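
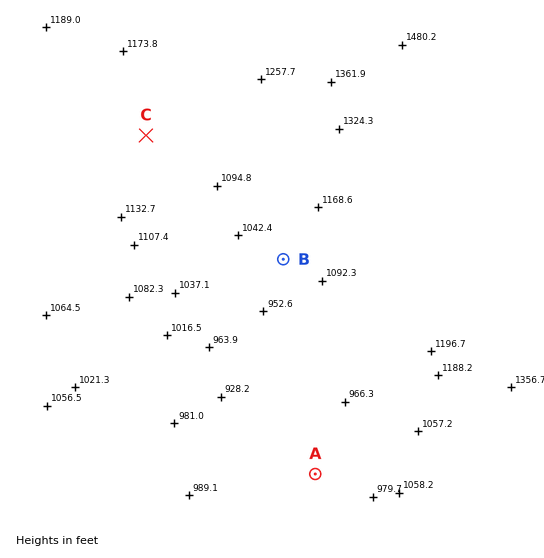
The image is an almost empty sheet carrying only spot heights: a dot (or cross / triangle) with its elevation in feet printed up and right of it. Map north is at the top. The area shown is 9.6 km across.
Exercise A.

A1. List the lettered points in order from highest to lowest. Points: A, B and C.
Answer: C B A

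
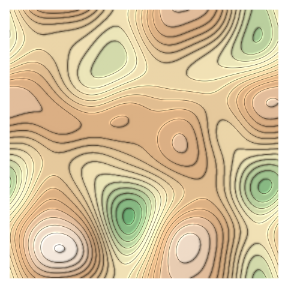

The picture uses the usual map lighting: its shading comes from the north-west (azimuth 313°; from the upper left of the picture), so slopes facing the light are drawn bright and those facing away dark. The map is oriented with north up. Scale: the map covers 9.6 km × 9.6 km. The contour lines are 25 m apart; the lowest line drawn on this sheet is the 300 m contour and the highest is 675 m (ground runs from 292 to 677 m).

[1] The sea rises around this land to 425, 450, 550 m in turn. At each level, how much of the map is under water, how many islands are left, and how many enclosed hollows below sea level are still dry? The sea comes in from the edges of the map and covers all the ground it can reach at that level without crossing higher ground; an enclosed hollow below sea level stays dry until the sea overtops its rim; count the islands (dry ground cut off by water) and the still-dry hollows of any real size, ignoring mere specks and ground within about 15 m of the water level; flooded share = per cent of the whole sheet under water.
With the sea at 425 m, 10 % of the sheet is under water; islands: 0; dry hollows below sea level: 2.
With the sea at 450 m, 29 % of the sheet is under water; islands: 0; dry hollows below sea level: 0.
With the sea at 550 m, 79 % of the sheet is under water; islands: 1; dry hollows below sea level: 0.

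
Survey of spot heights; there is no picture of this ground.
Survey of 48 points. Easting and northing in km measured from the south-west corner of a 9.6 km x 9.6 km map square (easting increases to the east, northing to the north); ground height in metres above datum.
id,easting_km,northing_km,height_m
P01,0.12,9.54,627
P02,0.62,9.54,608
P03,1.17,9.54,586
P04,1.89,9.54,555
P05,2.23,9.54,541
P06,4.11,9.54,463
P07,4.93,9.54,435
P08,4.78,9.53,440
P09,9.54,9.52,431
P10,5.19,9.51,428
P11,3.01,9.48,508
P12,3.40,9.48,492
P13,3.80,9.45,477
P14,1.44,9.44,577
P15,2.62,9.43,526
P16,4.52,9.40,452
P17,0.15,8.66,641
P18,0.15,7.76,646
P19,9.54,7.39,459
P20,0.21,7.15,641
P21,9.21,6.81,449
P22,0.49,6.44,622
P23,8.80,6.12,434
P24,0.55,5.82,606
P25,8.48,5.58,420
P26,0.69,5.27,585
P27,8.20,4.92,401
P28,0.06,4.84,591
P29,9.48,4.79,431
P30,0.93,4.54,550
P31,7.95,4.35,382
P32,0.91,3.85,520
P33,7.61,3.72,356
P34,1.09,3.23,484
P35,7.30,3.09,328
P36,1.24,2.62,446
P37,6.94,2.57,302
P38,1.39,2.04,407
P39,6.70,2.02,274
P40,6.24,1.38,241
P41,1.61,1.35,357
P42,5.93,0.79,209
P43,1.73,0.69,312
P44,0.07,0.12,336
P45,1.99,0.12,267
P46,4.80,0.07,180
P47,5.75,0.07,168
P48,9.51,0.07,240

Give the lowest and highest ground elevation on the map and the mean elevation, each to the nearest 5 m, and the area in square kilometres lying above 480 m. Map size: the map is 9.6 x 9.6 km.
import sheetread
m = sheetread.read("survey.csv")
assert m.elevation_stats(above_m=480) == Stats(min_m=160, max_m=650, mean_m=415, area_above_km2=23.2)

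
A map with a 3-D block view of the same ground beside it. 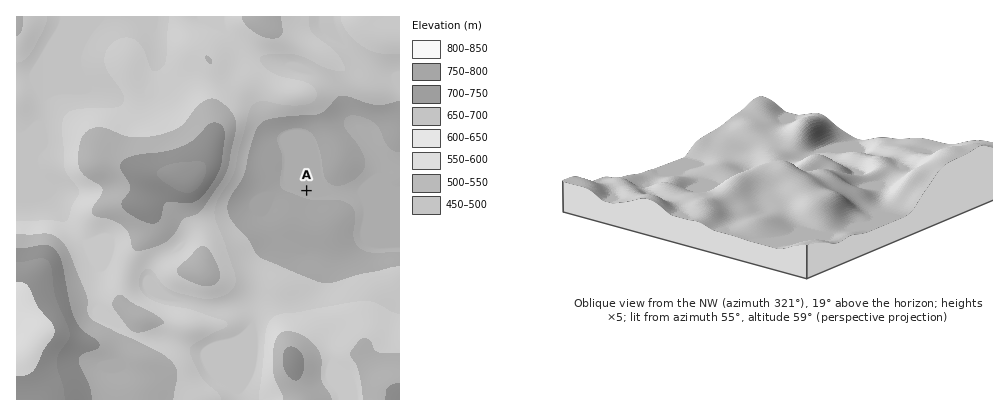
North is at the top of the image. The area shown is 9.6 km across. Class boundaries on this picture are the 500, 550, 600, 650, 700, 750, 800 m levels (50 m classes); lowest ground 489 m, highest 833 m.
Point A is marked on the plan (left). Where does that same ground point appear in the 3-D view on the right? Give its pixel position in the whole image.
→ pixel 712 183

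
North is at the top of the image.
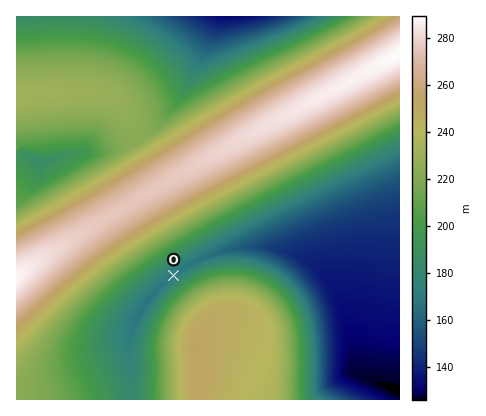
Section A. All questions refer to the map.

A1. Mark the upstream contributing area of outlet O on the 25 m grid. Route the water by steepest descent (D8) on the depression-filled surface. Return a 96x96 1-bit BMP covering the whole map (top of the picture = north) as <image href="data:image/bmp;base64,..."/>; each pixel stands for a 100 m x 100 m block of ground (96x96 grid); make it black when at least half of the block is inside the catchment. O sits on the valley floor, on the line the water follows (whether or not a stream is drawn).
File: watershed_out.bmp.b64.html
<image width="96" height="96" href="data:image/bmp;base64,Qk2+BAAAAAAAAD4AAAAoAAAAYAAAAGAAAAABAAEAAAAAAIAEAAATCwAAEwsAAAIAAAAAAAAA////AAAAAAD///////wAAAAAAAD///////wAAAAAAAD///////wAAAAAAAD///////wAAAAAAAD///////wAAAAAAAD///////wAAAAAAAD///////wAAAAAAAD///////wAAAAAAAD///////wAAAAAAAD///////wAAAAAAAD///////wAAAAAAAD///////wAAAAAAAD///////gAAAAAAAD///////gAAAAAAAD///////gAAAAAAAD///////gAAAAAAAD///////wAAAAAAAD///////wAAAAAAAD///////4AAAAAAAD///////4AAAAAAAD///////8AAAAAAAD///////8AAAAAAAD///////8AAAAAAAD///////4AAAAAAAD///////wAAAAAAAD///////gAAAAAAAD///////AAAAAAAAD//////+AAAAAAAAD//////8AAAAAAAAD//////4AAAAAAAAD//////wAAAAAAAAD//////gAAAAAAAAA//////AAAAAAAAAAP////+AAAAAAAAAAH////8AAAAAAAAAAB////4AAAAAAAAAAA////wAAAAAAAAAAAP///gAAAAAAAAAAAH///AAAAAAAAAAAAB//+AAAAAAAAAAAAA//8AAAAAAAAAAAAAP/4AAAAAAAAAAAAAD/wAAAAAAAAAAAAAB/gAAAAAAAAAAAAAAfAAAAAAAAAAAAAAAOAAAAAAAAAAAAAAAAAAAAAAAAAAAAAAAAAAAAAAAAAAAAAAAAAAAAAAAAAAAAAAAAAAAAAAAAAAAAAAAAAAAAAAAAAAAAAAAAAAAAAAAAAAAAAAAAAAAAAAAAAAAAAAAAAAAAAAAAAAAAAAAAAAAAAAAAAAAAAAAAAAAAAAAAAAAAAAAAAAAAAAAAAAAAAAAAAAAAAAAAAAAAAAAAAAAAAAAAAAAAAAAAAAAAAAAAAAAAAAAAAAAAAAAAAAAAAAAAAAAAAAAAAAAAAAAAAAAAAAAAAAAAAAAAAAAAAAAAAAAAAAAAAAAAAAAAAAAAAAAAAAAAAAAAAAAAAAAAAAAAAAAAAAAAAAAAAAAAAAAAAAAAAAAAAAAAAAAAAAAAAAAAAAAAAAAAAAAAAAAAAAAAAAAAAAAAAAAAAAAAAAAAAAAAAAAAAAAAAAAAAAAAAAAAAAAAAAAAAAAAAAAAAAAAAAAAAAAAAAAAAAAAAAAAAAAAAAAAAAAAAAAAAAAAAAAAAAAAAAAAAAAAAAAAAAAAAAAAAAAAAAAAAAAAAAAAAAAAAAAAAAAAAAAAAAAAAAAAAAAAAAAAAAAAAAAAAAAAAAAAAAAAAAAAAAAAAAAAAAAAAAAAAAAAAAAAAAAAAAAAAAAAAAAAAAAAAAAAAAAAAAAAAAAAAAAAAAAAAAAAAAAAAAAAAAAAAAAAAAAAAAAAAAAAAAAAAAAAAAAAAAAAAAAAAAAAAAAAAAAAAAAAAAAAAAAAAAAAAAAAAAAAAAAAAAAAAAAAAAAAAAAAAAAAAAAAAAAAAAAAAAAAAAAAAAAA="/>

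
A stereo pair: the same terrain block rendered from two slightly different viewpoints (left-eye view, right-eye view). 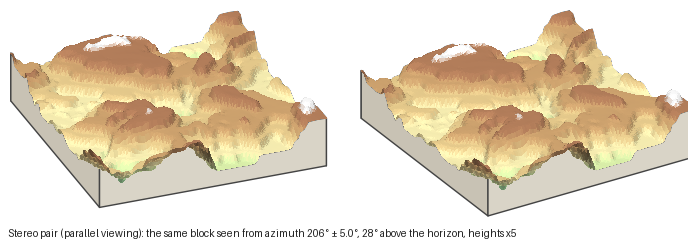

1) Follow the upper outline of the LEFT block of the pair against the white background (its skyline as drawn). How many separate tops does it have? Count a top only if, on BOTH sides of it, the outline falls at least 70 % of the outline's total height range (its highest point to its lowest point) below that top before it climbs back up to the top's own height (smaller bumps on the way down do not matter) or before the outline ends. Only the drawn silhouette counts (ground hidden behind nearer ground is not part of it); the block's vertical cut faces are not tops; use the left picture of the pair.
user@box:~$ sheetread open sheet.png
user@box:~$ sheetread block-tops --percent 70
0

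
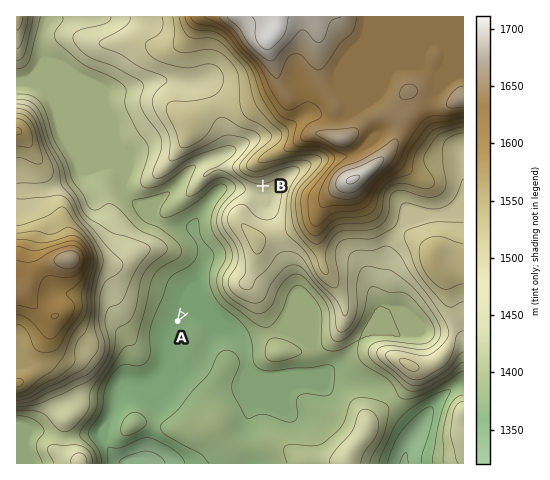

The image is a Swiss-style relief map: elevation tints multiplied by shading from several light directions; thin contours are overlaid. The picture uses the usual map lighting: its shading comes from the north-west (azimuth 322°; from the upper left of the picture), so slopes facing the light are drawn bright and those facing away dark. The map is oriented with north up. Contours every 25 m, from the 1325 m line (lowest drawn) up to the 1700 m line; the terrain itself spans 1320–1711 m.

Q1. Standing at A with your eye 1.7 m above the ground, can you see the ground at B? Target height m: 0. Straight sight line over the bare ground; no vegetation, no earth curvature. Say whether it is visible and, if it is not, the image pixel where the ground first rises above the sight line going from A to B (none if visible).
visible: false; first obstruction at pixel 227 242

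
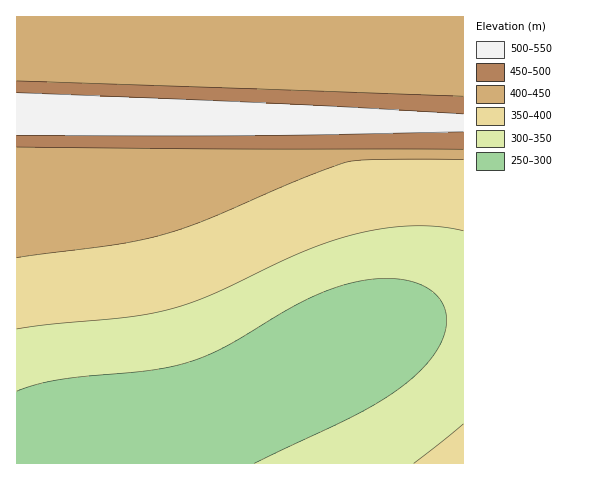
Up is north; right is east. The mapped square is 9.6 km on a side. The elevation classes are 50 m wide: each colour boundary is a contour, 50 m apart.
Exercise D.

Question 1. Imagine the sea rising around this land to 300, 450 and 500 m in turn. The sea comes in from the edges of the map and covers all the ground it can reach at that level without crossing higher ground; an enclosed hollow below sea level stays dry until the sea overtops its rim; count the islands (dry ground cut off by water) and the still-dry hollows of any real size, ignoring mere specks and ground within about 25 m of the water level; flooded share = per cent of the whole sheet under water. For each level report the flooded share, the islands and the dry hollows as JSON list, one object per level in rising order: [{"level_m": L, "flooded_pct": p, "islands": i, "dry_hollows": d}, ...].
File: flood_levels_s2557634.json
[{"level_m": 300, "flooded_pct": 23, "islands": 0, "dry_hollows": 0}, {"level_m": 450, "flooded_pct": 87, "islands": 0, "dry_hollows": 0}, {"level_m": 500, "flooded_pct": 93, "islands": 0, "dry_hollows": 0}]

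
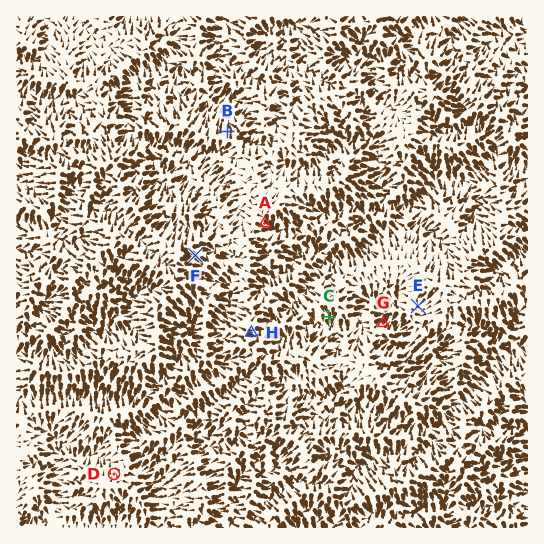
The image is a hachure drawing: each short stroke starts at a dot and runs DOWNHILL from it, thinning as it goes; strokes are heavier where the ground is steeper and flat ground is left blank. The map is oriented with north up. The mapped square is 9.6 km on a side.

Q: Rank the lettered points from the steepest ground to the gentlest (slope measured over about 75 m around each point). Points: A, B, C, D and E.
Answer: B A C D E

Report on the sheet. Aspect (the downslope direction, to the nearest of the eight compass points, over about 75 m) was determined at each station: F SE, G NE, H E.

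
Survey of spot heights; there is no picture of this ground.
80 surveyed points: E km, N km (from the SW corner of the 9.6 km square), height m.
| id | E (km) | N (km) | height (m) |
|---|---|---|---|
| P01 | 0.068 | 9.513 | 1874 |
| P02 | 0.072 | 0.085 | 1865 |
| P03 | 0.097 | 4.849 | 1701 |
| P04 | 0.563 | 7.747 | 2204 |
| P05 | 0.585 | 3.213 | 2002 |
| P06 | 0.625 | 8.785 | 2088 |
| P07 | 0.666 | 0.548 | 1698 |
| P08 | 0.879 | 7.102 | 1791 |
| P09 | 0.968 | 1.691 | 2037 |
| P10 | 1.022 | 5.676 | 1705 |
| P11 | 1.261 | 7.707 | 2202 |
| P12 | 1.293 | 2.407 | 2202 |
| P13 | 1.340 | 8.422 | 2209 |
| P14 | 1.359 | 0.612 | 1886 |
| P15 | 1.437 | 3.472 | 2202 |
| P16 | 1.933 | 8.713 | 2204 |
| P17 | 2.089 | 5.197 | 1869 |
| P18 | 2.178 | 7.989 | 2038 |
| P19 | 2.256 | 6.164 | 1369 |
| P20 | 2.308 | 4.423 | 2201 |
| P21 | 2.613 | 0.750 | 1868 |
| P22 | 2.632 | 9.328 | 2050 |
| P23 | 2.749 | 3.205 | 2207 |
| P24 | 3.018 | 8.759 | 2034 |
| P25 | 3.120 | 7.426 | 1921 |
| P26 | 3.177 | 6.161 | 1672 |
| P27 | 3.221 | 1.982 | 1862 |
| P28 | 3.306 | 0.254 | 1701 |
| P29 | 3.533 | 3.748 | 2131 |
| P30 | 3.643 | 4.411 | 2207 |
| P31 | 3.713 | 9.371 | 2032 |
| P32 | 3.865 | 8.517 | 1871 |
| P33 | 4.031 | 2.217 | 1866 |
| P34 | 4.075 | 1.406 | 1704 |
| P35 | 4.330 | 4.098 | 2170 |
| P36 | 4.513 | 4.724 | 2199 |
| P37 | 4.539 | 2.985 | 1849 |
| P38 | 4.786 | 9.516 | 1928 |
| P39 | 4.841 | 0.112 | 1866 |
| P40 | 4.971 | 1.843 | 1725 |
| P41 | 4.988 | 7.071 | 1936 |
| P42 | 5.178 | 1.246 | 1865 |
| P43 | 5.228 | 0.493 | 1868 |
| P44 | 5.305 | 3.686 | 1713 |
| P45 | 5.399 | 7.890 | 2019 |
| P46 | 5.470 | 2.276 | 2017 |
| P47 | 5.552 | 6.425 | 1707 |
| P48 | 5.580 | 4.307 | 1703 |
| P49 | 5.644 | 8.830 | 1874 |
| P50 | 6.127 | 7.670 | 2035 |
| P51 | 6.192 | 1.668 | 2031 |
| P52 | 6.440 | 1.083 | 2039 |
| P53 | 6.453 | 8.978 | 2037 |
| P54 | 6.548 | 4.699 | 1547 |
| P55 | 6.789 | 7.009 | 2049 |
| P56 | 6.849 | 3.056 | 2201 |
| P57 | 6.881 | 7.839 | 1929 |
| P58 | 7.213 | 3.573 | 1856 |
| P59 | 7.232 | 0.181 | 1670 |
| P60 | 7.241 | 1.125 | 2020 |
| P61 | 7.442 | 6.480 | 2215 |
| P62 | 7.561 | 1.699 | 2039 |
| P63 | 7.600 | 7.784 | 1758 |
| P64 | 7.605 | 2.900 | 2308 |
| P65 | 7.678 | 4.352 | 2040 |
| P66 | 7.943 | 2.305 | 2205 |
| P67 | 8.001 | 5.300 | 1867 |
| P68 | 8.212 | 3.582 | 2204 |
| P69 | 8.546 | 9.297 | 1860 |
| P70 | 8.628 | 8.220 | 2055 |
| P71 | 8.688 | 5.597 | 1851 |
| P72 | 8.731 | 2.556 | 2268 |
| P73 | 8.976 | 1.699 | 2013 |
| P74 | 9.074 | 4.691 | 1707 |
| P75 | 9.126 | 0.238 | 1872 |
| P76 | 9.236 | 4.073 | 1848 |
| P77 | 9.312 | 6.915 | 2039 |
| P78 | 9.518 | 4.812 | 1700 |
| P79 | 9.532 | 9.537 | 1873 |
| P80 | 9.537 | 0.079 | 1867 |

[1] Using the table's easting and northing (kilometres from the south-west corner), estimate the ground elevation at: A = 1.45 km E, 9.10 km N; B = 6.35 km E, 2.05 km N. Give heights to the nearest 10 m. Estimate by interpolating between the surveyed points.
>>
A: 2170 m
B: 2040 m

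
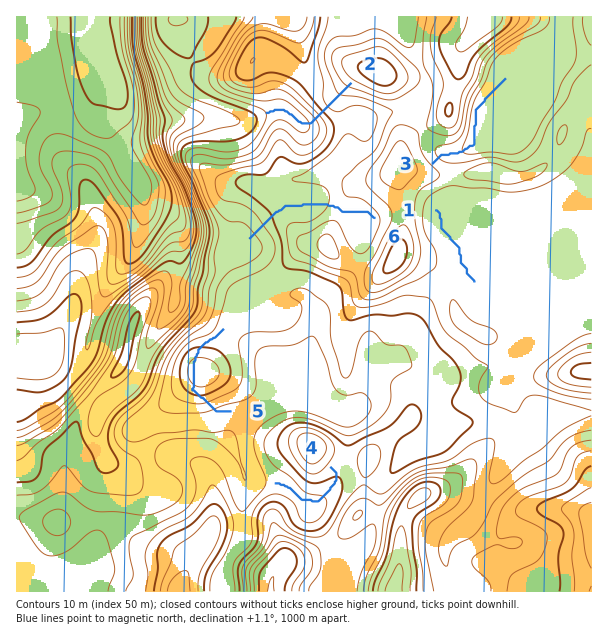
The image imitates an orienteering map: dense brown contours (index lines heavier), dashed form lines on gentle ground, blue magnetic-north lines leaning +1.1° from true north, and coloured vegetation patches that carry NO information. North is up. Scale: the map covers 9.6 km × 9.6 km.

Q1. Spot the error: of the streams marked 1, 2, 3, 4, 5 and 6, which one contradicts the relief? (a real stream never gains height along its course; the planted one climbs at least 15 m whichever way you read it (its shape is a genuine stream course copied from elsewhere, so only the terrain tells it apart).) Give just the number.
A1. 5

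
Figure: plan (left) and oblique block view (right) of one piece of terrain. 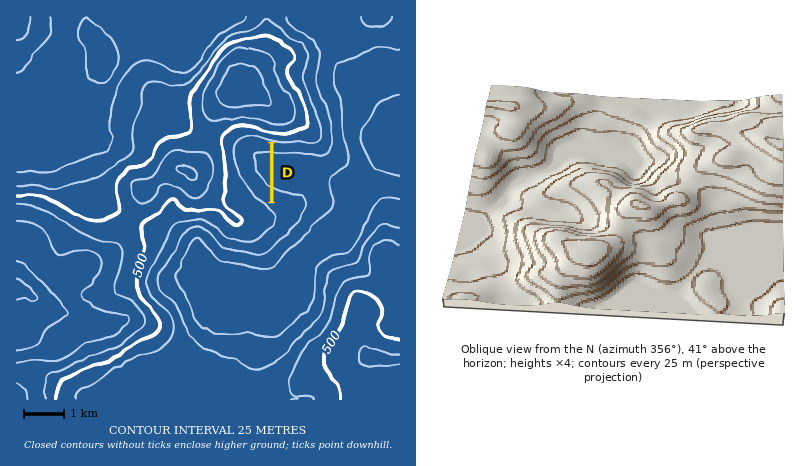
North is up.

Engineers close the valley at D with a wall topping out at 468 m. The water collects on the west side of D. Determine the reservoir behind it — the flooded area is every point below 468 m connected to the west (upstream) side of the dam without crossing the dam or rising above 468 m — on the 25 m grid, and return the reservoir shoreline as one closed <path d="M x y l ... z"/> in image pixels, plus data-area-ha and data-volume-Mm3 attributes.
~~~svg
<path d="M254 139l-8 1-6 4-2 6 1 14 14 22 9 10 8 4 0-56-16-5z" data-area-ha="87" data-volume-Mm3="10.75"/>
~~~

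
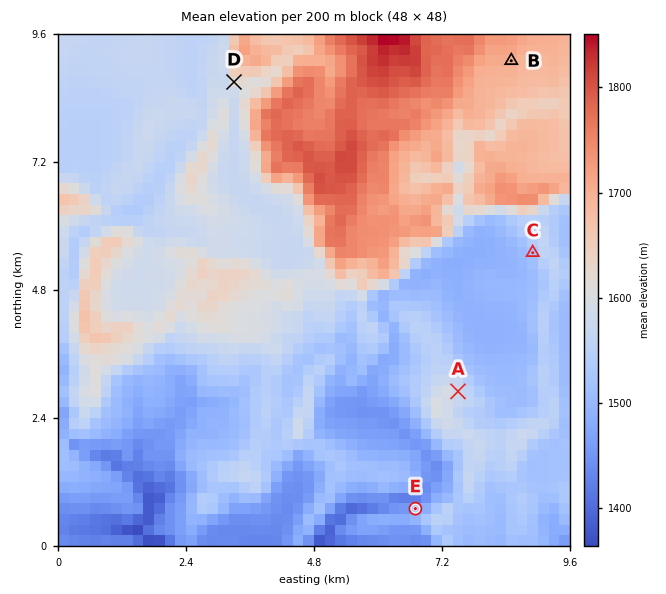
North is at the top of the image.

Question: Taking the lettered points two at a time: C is lower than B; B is higher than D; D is higher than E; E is lower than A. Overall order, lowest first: E C A D B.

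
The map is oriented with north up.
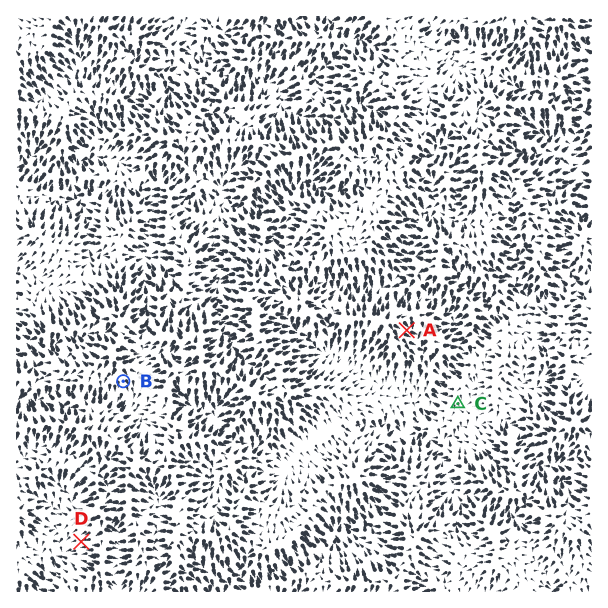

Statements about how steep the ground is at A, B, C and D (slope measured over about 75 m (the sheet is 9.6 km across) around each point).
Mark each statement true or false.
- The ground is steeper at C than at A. false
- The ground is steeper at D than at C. true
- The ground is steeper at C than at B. false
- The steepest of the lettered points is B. false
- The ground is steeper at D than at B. false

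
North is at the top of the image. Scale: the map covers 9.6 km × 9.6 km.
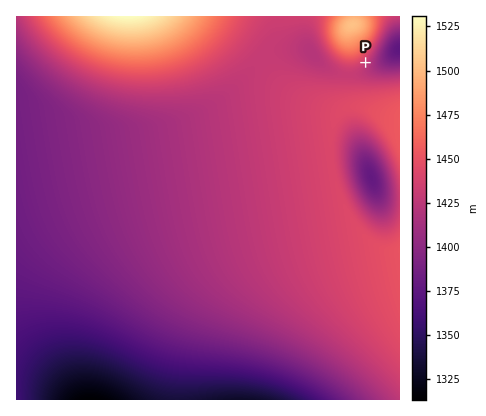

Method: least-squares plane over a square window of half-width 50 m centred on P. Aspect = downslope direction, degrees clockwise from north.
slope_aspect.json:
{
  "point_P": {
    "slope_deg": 5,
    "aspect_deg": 128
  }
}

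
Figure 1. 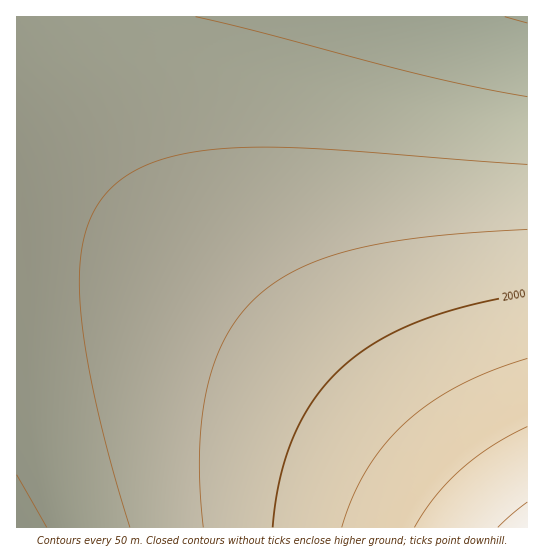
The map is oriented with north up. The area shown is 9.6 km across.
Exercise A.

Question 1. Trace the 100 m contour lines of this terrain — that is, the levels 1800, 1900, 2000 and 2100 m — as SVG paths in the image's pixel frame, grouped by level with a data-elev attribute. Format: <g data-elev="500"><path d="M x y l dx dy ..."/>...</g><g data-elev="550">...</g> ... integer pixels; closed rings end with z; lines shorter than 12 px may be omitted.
<g data-elev="1800"><path d="M527 23l-22-6"/></g><g data-elev="1900"><path d="M527 164l-206-15-47-2-40 1-39 4-33 7-27 11-22 16-16 20-11 24-6 31 0 36 4 45 11 55 15 64 20 66"/></g><g data-elev="2000"><path d="M527 293l-60 13-50 16-42 21-17 11-16 13-14 15-13 16-11 17-10 20-8 20-6 23-7 49"/></g><g data-elev="2100"><path d="M527 427l-36 19-30 24-26 27-21 30"/></g>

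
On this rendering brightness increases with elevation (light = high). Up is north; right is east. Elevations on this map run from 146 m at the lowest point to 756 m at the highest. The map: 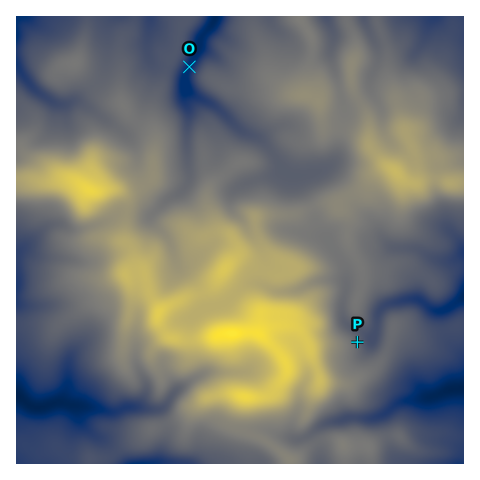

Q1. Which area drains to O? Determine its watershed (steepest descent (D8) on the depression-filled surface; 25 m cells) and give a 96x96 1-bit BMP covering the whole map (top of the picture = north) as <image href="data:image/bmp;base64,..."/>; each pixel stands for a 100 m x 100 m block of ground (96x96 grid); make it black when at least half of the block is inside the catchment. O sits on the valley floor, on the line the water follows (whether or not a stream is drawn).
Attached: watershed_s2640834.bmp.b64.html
<image width="96" height="96" href="data:image/bmp;base64,Qk2+BAAAAAAAAD4AAAAoAAAAYAAAAGAAAAABAAEAAAAAAIAEAAATCwAAEwsAAAIAAAAAAAAA////AAAAAAAAAAAAAAAAAAAAAAAAAAAAAAAAAAAAAAAAAAAAAAAAAAAAAAAAAAAAAAAAAAAAAAAAAAAAAAAAAAAAAAAAAAAAAAAAAAAAAAAAAAAAAAAAAAAAAAAAAAAAAAAAAAAAAAAAAAAAAAAAAAAAAAAAAAAAAAAAAAAAAAAAAAAAAAAAAAAAAAAAAAAAAAAAAAAAAAAAAAAAAAAAAAAAAAAAAAAAAAAAAAAAAAAAAAAAAAAAAAAAAAAAAAAAAAAAAAAAAAAAAAAAAAAAAAAAAAAAAAAAAAAAAAAAAAAAAAAAAAAAAAAAAAAAAAAAAAAAAAAAAAAAAAAAAAAAAAAAAAAAAAAAAAAAAAAAAAAAAAAAAAAAAAAAAAAAAAAAAAAAAAAAAAAAAAAAAAAAAAAAAAAAAAAAAAAAAAAAAAAAAAAAAAAAAAAAAAAAAAAAAAAAAAAAAAAAAAAAAAAAAAAAAAAAAAAAAAAAAAAAAAAAAAAAAAAAAAAAAAAAAAAAAAAAAAAAAAAAAAAAAAAAAAAAAAAAAAABAAAAAAAAAAAAAAADwAAAAAAAAAAAAAAH8AAAAAAAAAAAAAAH/gAAAAAAAAAAAAAP/4AAAAAAAAAAAAAP/8AAAAAAAAAAAAAP/+AAAAAAAAAAAAAP//AAAAAAAAAAAAAf//gAAAAAAAAAAAA///gAAAAAAAAAAAB///4AAAAAAAAAAAB////gAAAAAAAAAAB////wAAAAAAAAAAD////wAAAAAAAAAAD////wAAAAAAAAAAH////wAAAAAAAAAAH////wAAAAAAAAAAH////gAAAAAAAAAAH////gAAAAAAAAAAH////gAAAAAAAAAAD/////8AAAAAAAAAD//////AAAAAAAAAD///////gAAAAAAAD///////wAAAAAAAH///////8AAAAAAAP///////+AAAAAAAAf///////AAAAAAAAH///////gAAAAAAAH///////wAAAAAAAH///////4AAAAAAAH///////8AAAAAAAH///////+AAAAAAAH///////8AAAAAAAD///////4AAAAAAAD///////wAAAAAAAD///////wAAAAAAAD///////gAAAAAAAD///////AAAAAAAAH//////8AAAAAAAAH/////8AAAAAAAAAH/////8AAAAAAAAAH/////4AAAAAAAAAH/////4AAAAAAAAAH/////4AAAAAAAAAD/////4AAAAAAAAAD/////wAAAAAAAAAD////wAAAAAAAAAAB////AAAAAAAAAAAB//AAAAAAAAAAAAAA/8AAAAAAAAAAAAAA/gAAAAAAAAAAAAAA/AAAAAAAAAAAAAAAcAAAAAAAAAAAAAAAYAAAAAAAAAAAAAAAAAAAAAAAAAAAAAAAAAAAAAAAAAAAAAAAAAAAAAAAAAAAAAAAAAAAAAAAAAAAAAAAAAAAAAAAAAAAAAAAAAAAAAAAAAAAAAAAAAAAAAAAAAAAAAAAAAAAAAAAAAAAAAAAAAAAAAAAAAA="/>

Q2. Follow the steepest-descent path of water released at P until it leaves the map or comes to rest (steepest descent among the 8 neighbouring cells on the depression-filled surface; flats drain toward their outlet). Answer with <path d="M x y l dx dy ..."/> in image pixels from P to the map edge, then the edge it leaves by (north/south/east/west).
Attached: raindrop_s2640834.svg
<path d="M357 342l13 0 0-5 6-7 2-17 7-8 7-3 10-1 1-1 4 0 2-1 8 0 3 1 10 8 4 3 10 0 8-5 8-7 3-1"/>
exit: east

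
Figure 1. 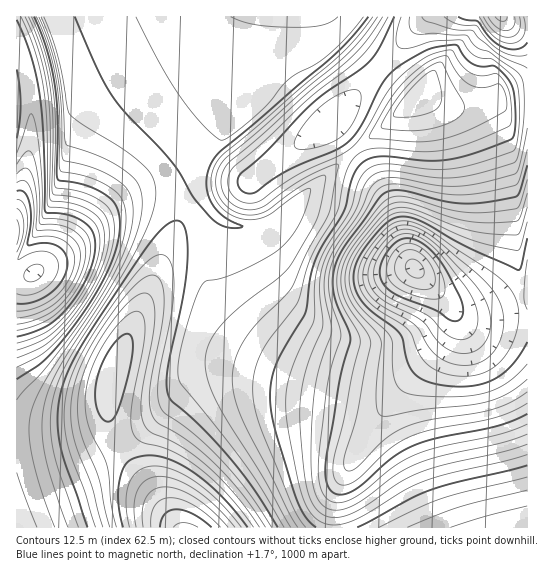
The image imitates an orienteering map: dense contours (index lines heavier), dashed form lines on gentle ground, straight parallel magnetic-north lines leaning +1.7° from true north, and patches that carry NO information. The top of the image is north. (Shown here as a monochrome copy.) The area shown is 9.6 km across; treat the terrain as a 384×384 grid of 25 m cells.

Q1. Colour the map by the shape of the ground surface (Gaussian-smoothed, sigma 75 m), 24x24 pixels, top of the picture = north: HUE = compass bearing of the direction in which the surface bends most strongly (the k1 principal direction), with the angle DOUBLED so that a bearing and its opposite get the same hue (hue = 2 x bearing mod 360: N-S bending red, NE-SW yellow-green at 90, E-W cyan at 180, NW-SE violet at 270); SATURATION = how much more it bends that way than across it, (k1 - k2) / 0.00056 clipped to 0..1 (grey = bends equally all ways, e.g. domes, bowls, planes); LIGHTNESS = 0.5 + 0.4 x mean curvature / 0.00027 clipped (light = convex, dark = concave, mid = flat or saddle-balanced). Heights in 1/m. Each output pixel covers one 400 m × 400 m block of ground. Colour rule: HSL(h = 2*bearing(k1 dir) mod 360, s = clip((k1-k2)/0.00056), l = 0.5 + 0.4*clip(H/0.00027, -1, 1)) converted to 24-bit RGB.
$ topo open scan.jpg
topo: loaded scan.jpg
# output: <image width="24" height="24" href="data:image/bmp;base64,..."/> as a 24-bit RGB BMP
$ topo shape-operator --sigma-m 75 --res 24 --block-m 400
<image width="24" height="24" href="data:image/bmp;base64,Qk32BgAAAAAAADYAAAAoAAAAGAAAABgAAAABABgAAAAAAMAGAAATCwAAEwsAAAAAAAAAAAAAfHOBeWyDdGiFb2yKdoeUgaacirmajr+Vj7WMk5+Gj3x5iWxyfW1sWHVwPmB3Z1eOnHOTlnyKjn+IioCJh4GKhYCKhICLhH+KeXKCeGqCeW1+boeEc52Tga6VhrePirSGk6SCk4h4jWpujGZtjG1od4BiNGRfO1RnkG19mXx/kISJiISNhIKOg4COhH+Phn2PdnGDeWGFhnWAc5RzXKl1cK+Dg66AjqV9l5R2jnNrimVpi2dsk21qlXhqTmtgI0xNWHphlpF8j4uEiIWJg4KJgoCLg32MhXuMcGyFdF2KkXyEk6N/Zq9mTq5oeqFxlJh0kH5simtnh2doiWtskHFvmHFwh2h5N2BrOXlkbJJlh5B5hIiAgYWFf36GgXuHhXiJaGaKaVmPmYGLsLCIkLR1UqZbVYxjkIhsi3Voh2xohm5rh3RwindzkXR1kXaEW2mFQIJ+VI1ob49reYl2eoR9e36Cf3eDhXWEY2WSW1OVn4KXuqqPuLyDdaNkTH1lfYBliXNqh3JshnZwhnpzh3t0in53inx9cHCGWH+FVYl1YoxrbYpwc4V5dnp+fXJ+gXF7ZGadS0mdnn2kwKGTx7OOo6h3WH1uU3Fzh3Zuh3hwhntzhn10hn11ioh4hoJ6eHp/aX+CXod7YIxyZ4xzbYN7bm55emt3f29xZ2mjP0KjknKpxJSV0qyXuKCFbIR5R2VzgXNvh3t0h311hn11iIJ2i4p3hoV3e4B4cYF8Zoh7YY95Y458Znt/bmN1eWZtgHduY2qeO0KcfF+pwo6c2qacy5+QlXt9TWJ7Y2x+iH13h313h3x3i4Z4i4l3gYx6epeed42sdYmpbZyaYY2JWVl3c1dwe2llg4VtWW+CP0yBWU+RtoCT2qCY2aKXroKFW12FVmB+iH16iHx5h3t5jod6hJt9fL+pbrbCaYm9eXS7m4K5hWCjZENwdFNihIFneKZpRGJYQVZfP09nl25y0ZmI3aWVwYaFhGaSUVWAiHt7iHx7iHx7k5B9iL98XrlrTpVxT3t3X297i2WKoTaEgjVjfmlcgJBosux4NFE5Nk48KkpFYHZUvp5v2aiIypCEnm6OWlODh3p/iH1+iX5+oZ9/sMVxgaVKT208OVUzP1k4TjY3XBs2oE09hpVleJhq2e+O60FLMk03J0w3Mmc9lqtRzLJ0yZp9pXF/bVqHh3qCiH+AiICBopWByKp0q4xOcnBDRls2NEkuIBMbUCYopbtZe6Jrc5Zt3O2R/4iShHhJOmRNJ2pETphAsrxiv6R1pXRyfmKIh3yBhIGTjYGRlYqDxYyEv3F1mmdsaXZiPjROJRYwT5Naeb9vdKBwcZFw3euSBT5l/8fCUX99QIRpOZJReK5Vsa1un39yiWyJh+XIV5Xos2Hs4pfKpYuIxpOsw5HAlmmyVyONMDWXbrycdql6dZh3dIx23emUABwz/9PLa3+iX5WXTph3U59XjqFqlYVyoMN3Pbo0MDEvN009yF6H8bXVqZKHrICOs0a0cCiaWWCceaOMe52CeZB+eIh83OiXABUz/yOI57yib4icbpiYZpZ7c5Nqiop03tOEZ185M0I2NXlINoJIgbhN97TWtGF+jD19dkmMdYyYgJ2Pf5SHfouEfIaC2uiZAA8zBx+A/+zMeIKXeIqUeZCPe4yFfYiAqYx/6WGAO3VLNX5HNYBFN4BCYo5J+3/Nxkq4dWmWgJaZhJeSg4+OgYeKf4eJ1OiZAAczBQxD//bMfH+PfYSNfYeKfoeGf4WCgISAvoWo7JbNQItQNn1EN3dCPGlFRWlg8H/YyorChZOXhpGUg4mUgICRgpaLxueQAgAzBgQz/v/Mf3+Hf4GGf4OFf4SEgIOBgYOAg4R/qIGW8aXVRpxLOHJGOWhKOWlWP3ps6pbLx5W2hpyeeZGqhXiww8qWldVsDAAzEwdB9f/MgICCgICCgIGCgIKBgIKAgYKAg4N/hIN+ln2G8KHSs0p3OHBRNHhbMoNmO5B27qfLx5qbZZupWWOv3urEuUbJFgAzPgmN6f7GgICAgICAgIGAgIGAgYGAgoJ/g4J/hIF+hH58i3qA6ZXKyV2uM4RjMIlmL4xoOpZ09crPbJ+wRG6WouOf0xvbIAAzmf9Jqc2HgICAgICAgIGAgYF/gYF/goF/goF+g399g3x8g3t+hnyC4pu9yVx7MIpjLoliLodiTLhD55qzPr+TJr7ChxOBKAIx2v/Mg4l/gIB/gIB/gIB/gYF/gYF/goB/gn9+gn19g3x9g31/goB/homB56a7Tb9LLoJYLHpVRZs7P5M38d+RIgsoLAcd"/>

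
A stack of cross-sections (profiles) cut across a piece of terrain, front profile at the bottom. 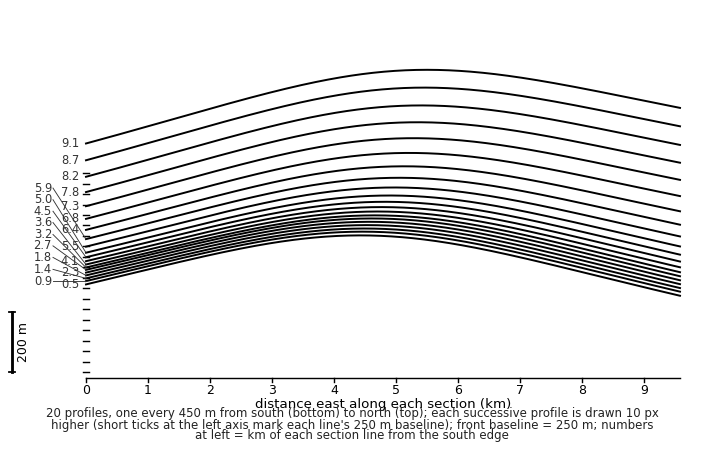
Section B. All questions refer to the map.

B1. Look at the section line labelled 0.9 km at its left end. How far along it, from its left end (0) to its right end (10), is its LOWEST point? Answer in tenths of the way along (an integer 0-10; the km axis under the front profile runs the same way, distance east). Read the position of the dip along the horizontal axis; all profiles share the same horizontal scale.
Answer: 10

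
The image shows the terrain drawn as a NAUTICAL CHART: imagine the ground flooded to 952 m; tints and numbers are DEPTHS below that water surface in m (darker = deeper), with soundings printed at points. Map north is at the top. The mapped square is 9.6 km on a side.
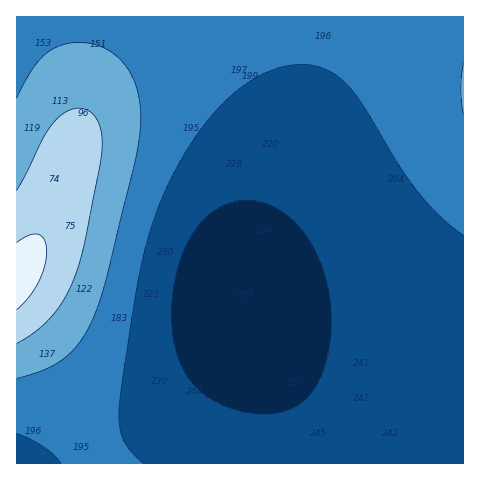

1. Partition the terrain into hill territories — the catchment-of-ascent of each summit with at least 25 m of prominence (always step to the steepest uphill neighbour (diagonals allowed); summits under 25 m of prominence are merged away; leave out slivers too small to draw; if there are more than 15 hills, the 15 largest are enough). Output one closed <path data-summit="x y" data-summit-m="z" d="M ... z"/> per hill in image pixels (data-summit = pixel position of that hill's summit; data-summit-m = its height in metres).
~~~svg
<path data-summit="17 278" data-summit-m="924" d="M311 16l-295 1 1 447 333-1-32-44-63-77-15-27-3-11 1-16 8-26 32-76 19-56 12-63z"/><path data-summit="463 89" data-summit-m="804" d="M463 16l-152 1-2 50-12 63-19 56-38 93-3 25 10 25 22 32 57 69 24 34 114-1z"/>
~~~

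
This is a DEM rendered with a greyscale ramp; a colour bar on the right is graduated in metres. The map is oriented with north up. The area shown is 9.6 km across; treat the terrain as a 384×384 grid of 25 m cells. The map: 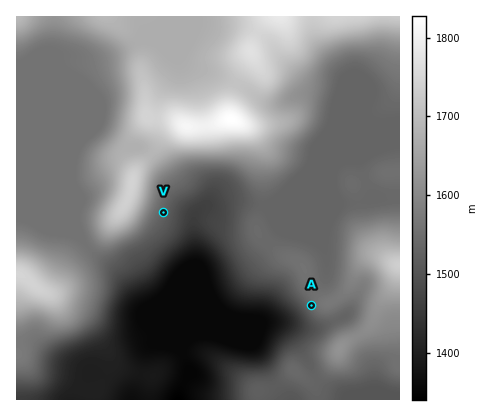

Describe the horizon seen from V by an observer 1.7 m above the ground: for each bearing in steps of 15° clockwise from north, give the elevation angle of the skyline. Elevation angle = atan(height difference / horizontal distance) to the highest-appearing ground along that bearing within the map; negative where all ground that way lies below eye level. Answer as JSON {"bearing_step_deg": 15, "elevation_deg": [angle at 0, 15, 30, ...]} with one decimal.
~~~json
{"bearing_step_deg": 15, "elevation_deg": [5.8, 7.4, 6.4, 5.2, 2.4, 0.6, 0.3, 1.8, 0.8, 0.1, -0.1, -1.6, -2.0, -1.5, -0.1, 2.1, 5.1, 9.4, 12.4, 13.7, 13.7, 12.4, 9.8, 7.0]}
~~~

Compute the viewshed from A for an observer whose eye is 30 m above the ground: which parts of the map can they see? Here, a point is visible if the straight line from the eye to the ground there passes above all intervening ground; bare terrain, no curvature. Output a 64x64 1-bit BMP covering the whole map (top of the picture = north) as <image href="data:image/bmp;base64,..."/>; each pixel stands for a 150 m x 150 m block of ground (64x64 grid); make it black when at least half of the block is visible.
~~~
<image width="64" height="64" href="data:image/bmp;base64,Qk0+AgAAAAAAAD4AAAAoAAAAQAAAAEAAAAABAAEAAAAAAAACAAATCwAAEwsAAAIAAAAAAAAA////AAAAAAD////gAOAAAB///+AB4CAAH///8APgYAA////wB/DgAD////gP88AAf///+D//wAD////4f//AAP////////AA/////////AD////////+AP////////8AAf///////8AB////////4AH///////DgAf//////8HAD///////wcAP///////h4B////4///nwP////B//vPh////4D//8/P////AP///9////4A////3////AD///+f///8AP8P/x////wA+A/8Hjz//ADwD/AcAH/+AHAP4BgAf/4AcA/AEAA//gAwD8AAAD//ACAfgAAAH/4AAB4AAAAP/gAAHwAAAA/+AAA/gAAAB/8AAD/AAAAH/wB4P8AAAAf/APx/4AAAB/+B/n/AAAAD/4P//wAAAAP/////AAAAAf////8AAAAA/////4AAAAB/////gAAAAH/////AAAAAf////8AAAAHH////4AAAAcAf///gAAAAgAAA//EAAAAAAAA/8wAAAAAAAB//gAAAAAAAH//AAAAAAAAf/8AAAAAAAB//wAAAAAAIH//AAAAAABwf/8AAAAAAPD//wAAAAAAj///AAAAAACP//8AAAAAAB///wAAAAAAH///AAAAAAAf//8AAAAAAB///wAAAAAAP///AAAAAAA///8AAAAAAH///w=="/>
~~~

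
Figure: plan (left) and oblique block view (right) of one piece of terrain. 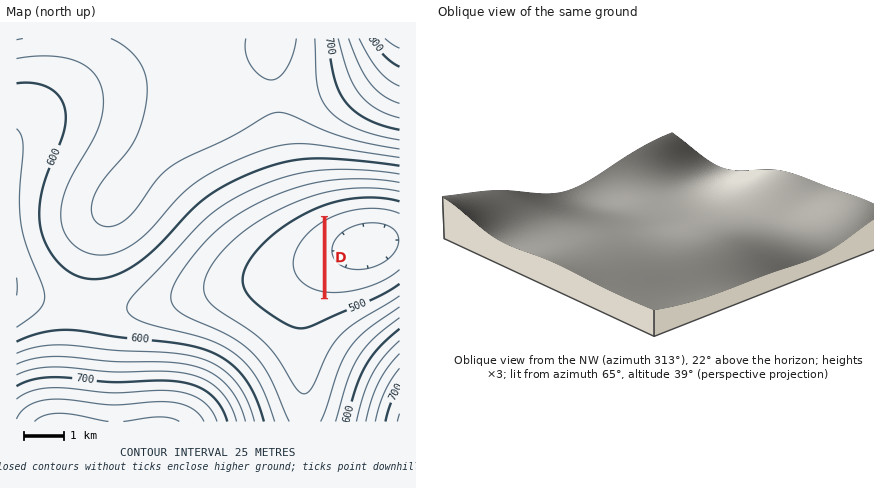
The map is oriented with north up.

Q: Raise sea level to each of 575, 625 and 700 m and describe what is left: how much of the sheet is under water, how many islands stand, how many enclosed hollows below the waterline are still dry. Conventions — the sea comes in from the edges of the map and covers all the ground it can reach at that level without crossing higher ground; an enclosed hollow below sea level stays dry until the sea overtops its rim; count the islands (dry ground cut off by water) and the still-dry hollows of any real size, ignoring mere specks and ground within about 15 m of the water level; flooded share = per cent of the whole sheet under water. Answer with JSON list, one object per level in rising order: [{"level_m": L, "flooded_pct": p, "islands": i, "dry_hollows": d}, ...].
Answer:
[{"level_m": 575, "flooded_pct": 31, "islands": 0, "dry_hollows": 0}, {"level_m": 625, "flooded_pct": 56, "islands": 0, "dry_hollows": 0}, {"level_m": 700, "flooded_pct": 91, "islands": 0, "dry_hollows": 0}]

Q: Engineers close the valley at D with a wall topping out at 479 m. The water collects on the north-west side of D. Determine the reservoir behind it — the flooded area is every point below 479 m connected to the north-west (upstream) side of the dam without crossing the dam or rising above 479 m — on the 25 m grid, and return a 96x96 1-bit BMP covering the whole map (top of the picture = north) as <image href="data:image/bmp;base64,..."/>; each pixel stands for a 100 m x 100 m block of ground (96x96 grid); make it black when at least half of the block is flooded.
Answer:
<image width="96" height="96" href="data:image/bmp;base64,Qk2+BAAAAAAAAD4AAAAoAAAAYAAAAGAAAAABAAEAAAAAAIAEAAATCwAAEwsAAAIAAAAAAAAA////AAAAAAAAAAAAAAAAAAAAAAAAAAAAAAAAAAAAAAAAAAAAAAAAAAAAAAAAAAAAAAAAAAAAAAAAAAAAAAAAAAAAAAAAAAAAAAAAAAAAAAAAAAAAAAAAAAAAAAAAAAAAAAAAAAAAAAAAAAAAAAAAAAAAAAAAAAAAAAAAAAAAAAAAAAAAAAAAAAAAAAAAAAAAAAAAAAAAAAAAAAAAAAAAAAAAAAAAAAAAAAAAAAAAAAAAAAAAAAAAAAAAAAAAAAAAAAAAAAAAAAAAAAAAAAAAAAAAAAAAAAAAAAAAAAAAAAAAAAAAAAAAAAAAAAAAAAAAAAAAAAAAAAAAAAAAAAAAAAAAAAAAAAAAAAAAAAAAAAAAAAAAAAAAAAAAAAAAAAAAAAAAAAAAAAAAAAAAAAAAAAAAAAAAAAAAAAAAAAAAAAAAAAAAAAAAAAAAAAAAAAAAAAAAAAAAAAAAAAAAAAAAAAAAAAAAAAAAAAAAAAAAAAAAAAAAAAAAAAAAAAAAAAAAAAAAAAAQAAAAAAAAAAAAAAD4AAAAAAAAAAAAAAP4AAAAAAAAAAAAAAf4AAAAAAAAAAAAAA/4AAAAAAAAAAAAAA/4AAAAAAAAAAAAAA/4AAAAAAAAAAAAAB/4AAAAAAAAAAAAAB/4AAAAAAAAAAAAAA/4AAAAAAAAAAAAAA/4AAAAAAAAAAAAAA/4AAAAAAAAAAAAAAf4AAAAAAAAAAAAAAf4AAAAAAAAAAAAAAP4AAAAAAAAAAAAAAH4AAAAAAAAAAAAAAD4AAAAAAAAAAAAAAB4AAAAAAAAAAAAAAAYAAAAAAAAAAAAAAAIAAAAAAAAAAAAAAAAAAAAAAAAAAAAAAAAAAAAAAAAAAAAAAAAAAAAAAAAAAAAAAAAAAAAAAAAAAAAAAAAAAAAAAAAAAAAAAAAAAAAAAAAAAAAAAAAAAAAAAAAAAAAAAAAAAAAAAAAAAAAAAAAAAAAAAAAAAAAAAAAAAAAAAAAAAAAAAAAAAAAAAAAAAAAAAAAAAAAAAAAAAAAAAAAAAAAAAAAAAAAAAAAAAAAAAAAAAAAAAAAAAAAAAAAAAAAAAAAAAAAAAAAAAAAAAAAAAAAAAAAAAAAAAAAAAAAAAAAAAAAAAAAAAAAAAAAAAAAAAAAAAAAAAAAAAAAAAAAAAAAAAAAAAAAAAAAAAAAAAAAAAAAAAAAAAAAAAAAAAAAAAAAAAAAAAAAAAAAAAAAAAAAAAAAAAAAAAAAAAAAAAAAAAAAAAAAAAAAAAAAAAAAAAAAAAAAAAAAAAAAAAAAAAAAAAAAAAAAAAAAAAAAAAAAAAAAAAAAAAAAAAAAAAAAAAAAAAAAAAAAAAAAAAAAAAAAAAAAAAAAAAAAAAAAAAAAAAAAAAAAAAAAAAAAAAAAAAAAAAAAAAAAAAAAAAAAAAAAAAAAAAAAAAAAAAAAAAAAAAAAAAAAAAAAAAAAAAAAAAAAAAAAAAAAAAAAAAAAAAAAAAAAAAAAAAAAAAAAAAAAAAAAAAAAAAAAAAAAAAAAAAAAAAAAAAAAAAAAAAAAAAA="/>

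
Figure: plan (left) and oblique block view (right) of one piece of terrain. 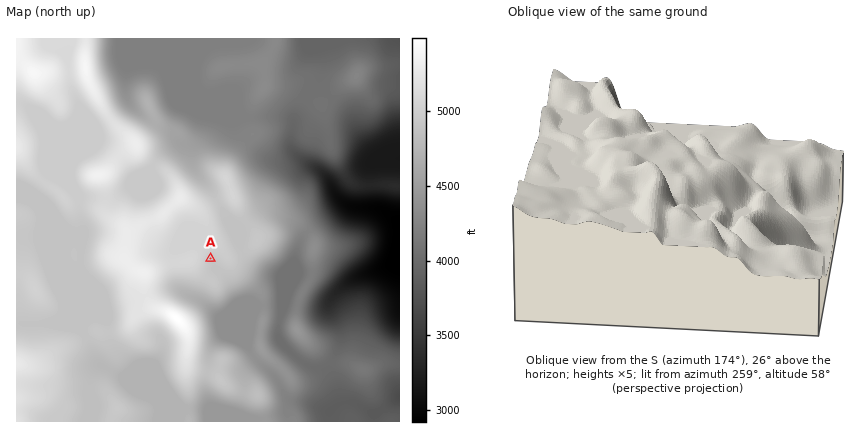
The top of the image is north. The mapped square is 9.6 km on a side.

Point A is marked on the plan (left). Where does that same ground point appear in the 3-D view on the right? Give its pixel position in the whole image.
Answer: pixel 682 167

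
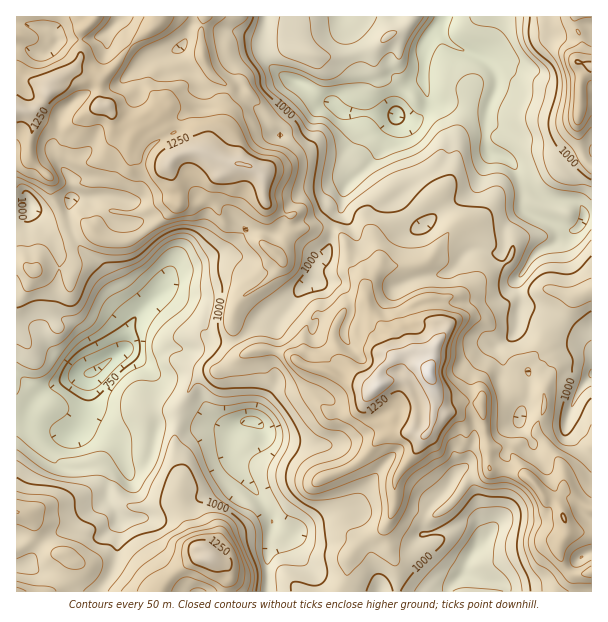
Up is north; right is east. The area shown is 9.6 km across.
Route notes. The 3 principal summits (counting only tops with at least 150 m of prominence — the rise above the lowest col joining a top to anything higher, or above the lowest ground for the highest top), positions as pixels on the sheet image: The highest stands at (429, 374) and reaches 1382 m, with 737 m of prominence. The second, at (240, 164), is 1301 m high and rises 259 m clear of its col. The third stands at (207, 558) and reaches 1295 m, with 361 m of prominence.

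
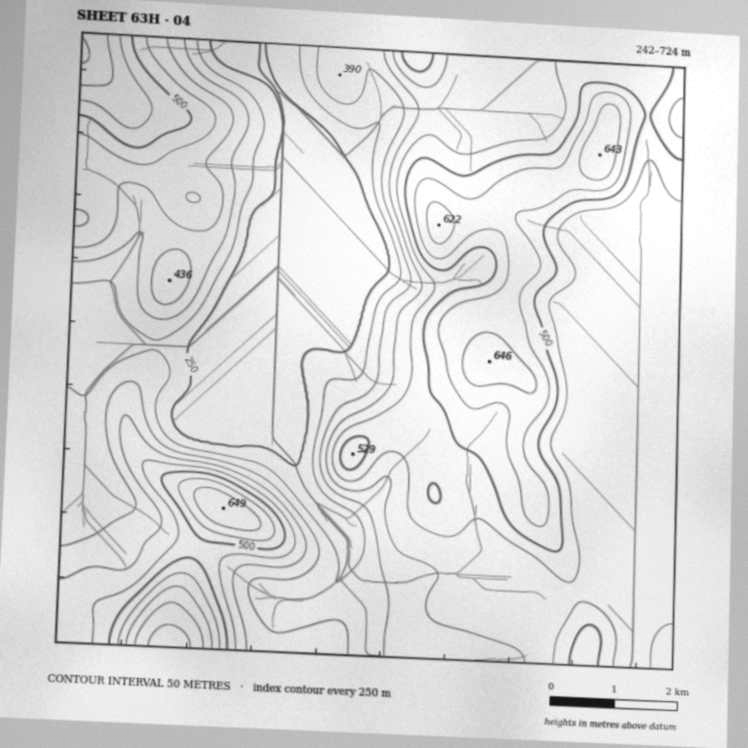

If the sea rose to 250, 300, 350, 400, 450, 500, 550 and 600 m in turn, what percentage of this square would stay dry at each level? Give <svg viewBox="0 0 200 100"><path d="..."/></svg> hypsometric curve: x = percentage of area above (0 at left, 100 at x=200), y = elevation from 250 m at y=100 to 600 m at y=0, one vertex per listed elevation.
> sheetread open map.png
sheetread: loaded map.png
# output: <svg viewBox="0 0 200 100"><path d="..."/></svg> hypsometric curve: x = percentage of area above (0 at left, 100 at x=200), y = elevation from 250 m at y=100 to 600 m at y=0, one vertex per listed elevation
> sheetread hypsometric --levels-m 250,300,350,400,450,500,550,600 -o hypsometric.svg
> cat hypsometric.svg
<svg viewBox="0 0 200 100"><path d="M178 100l-15-14-20-15-21-14-57-14-26-14-17-15-15-14"/></svg>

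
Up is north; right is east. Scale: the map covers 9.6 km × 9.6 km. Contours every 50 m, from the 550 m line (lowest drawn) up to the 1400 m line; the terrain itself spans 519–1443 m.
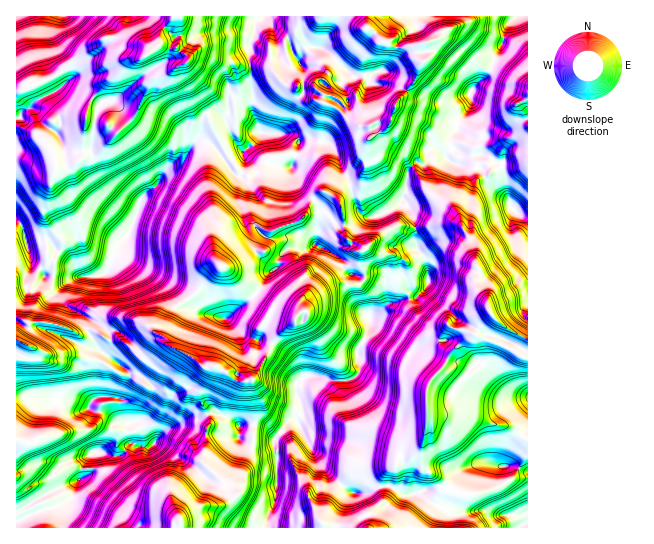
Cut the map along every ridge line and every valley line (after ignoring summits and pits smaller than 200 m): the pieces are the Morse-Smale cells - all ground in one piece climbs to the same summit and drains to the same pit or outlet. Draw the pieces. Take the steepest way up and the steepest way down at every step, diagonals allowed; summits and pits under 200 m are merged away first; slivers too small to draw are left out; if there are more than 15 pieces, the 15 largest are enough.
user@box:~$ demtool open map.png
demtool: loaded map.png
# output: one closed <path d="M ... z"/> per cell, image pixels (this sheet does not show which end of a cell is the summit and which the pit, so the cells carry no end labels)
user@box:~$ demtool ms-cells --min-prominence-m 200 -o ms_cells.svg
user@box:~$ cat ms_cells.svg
<path d="M262 16l-88 0-13 15-2 14-9 7-7-7-18-1-10-7-8 0-8 10-28 16-18 14-36 14-1 128 7 8 4 18 6 0 16-4 8 11 18 14 4 10 24-1 6-6 7-22 13-14 11-32 19-18 4-9 10-10 8-1 4-5 7-12 8-8 3-17 3-4 7-2 10 1 12 26 8 10 10-7 8-12-9-20 1-18-2-8-2-37 2-9 4-7 1-13z"/><path d="M309 137l-7 2-3 3-8 25-12 0-17-6-5-2-10-11-4 5 1 16-3 7-6-1-6-6-9-15-11-11-12 0-8 7-4 8-4 5-8 1-10 10-4 9-19 18-11 32-13 14-7 22-6 6-20 1-13 4-7 9 1 13 23 16 0 13 4-2 18 11 12 0 20 12 12-13 10-2 7 10 19 8 14 12 14 0 21 14 13-1 6-6 19-37 17-13 4-9 6-4-3-6 3-12-6-8 0-4-11-17-16-4-6-9 5-18 33-14 11-20 8-7 2-1 15 9 2-9 11-6-18-36-6-6z"/><path d="M438 148l-5 0-5 3 1 8-4 5-8-1-8 6-2 8 0 14-4 7 12 23 0 21 2 8 8 11 3 24-11 12-26 6-22 14 0 13-12 21 3 19-5 7-10 4-10 0-17-5-11 0-9 5-2 5 1 11 6 13-4 15 13 26 9 15 16 16 17 11 12 0 11-6 5 0 5-16 9-6 3-10 4-3 12-1 6-5 6-17 0-39 4-9 14-16 7-14-7-2-5-7 1-7 8-10 6 4 20 4 5-10 11-10 15 15 22 10 0-121-9-2-8-9-4-12-5-31-7 0-10-8-23 1-8-7-8 8z"/><path d="M350 185l-5 2-5 4-2 9-15-9-2 1-8 7-11 20-33 14-5 18 6 9 16 4 11 17 0 4 6 8-3 10 3 8-6 4-4 9-17 13-19 37-6 6-13 1-16-12-11-2-4 14-6 8 0 12 6 10 2 2 13 2 16 9 2 2-1 12 4 3 14 3 16-1 18-23 8 2 4-12-6-13-1-11 1-4 8-5 13-1 17 5 10 0 10-4 5-7-3-19 12-21 0-13 22-14 26-6 11-12-3-24-8-11-2-8 0-21-10-19-2-2-4 5-21 11-12 1-9-8z"/><path d="M462 16l-199 0-7 5-1 13-4 7-2 9 2 37 2 8-1 18 7 17 3 3 28 0 9 8 10-4 18 6 10 12 12 28 2 2 4-1 5-5 7-14-3-12 4-14 15-8 6-6 7-22 17-20 6-12 0-5 9-8-1-15 11-4 8-8 12-6 5-6z"/><path d="M487 339l-3 0 0 22-3 5-8 7-8 3-8-7-15-1-11 13-4 9 0 39-3 12-6 8-15 3-4 3-4 14-2 18 12 8 14-2 14 11 9 4 11 0 14 4 20-1 10 4 26 1 4 5 1-163-29-15z"/><path d="M515 16l-52 0-5 9-12 6-8 8-11 4 1 15-9 8 0 5-6 12-17 20-7 22-6 6-13 6-3 5-3 11 3 10-2 6-5 10-9 7 4 17 8 13 11 1 26-12 7-14 0-14 2-8 8-6 8 1 4-5-1-8 2-2 8-1 8 9 7-7-2-12 6-9 0-7 11-12 4-8-1-9 18-20 14-30 2-13z"/><path d="M207 415l-22 5-20 11-15 16-12 0-8-3-11 12-25-4-3 3-2 19-12 7-5 17-9 9 1 20 115 1 1-10 5-5 17-8 17 0 4-2 4-5-2-13-22-23 4-15-2-13 4-9z"/><path d="M114 397l-17 0-6 5-4 7-5 0-11-6-13-3-19-3-23 1 1 130 46 0 0-21 9-9 5-17 12-7 2-19 3-3 5 0 12 4 8 0 11-12 11 2 0-13-2-6-4-4-9 0-3-4-3-20z"/><path d="M527 16l-10 0-9 9-5 18-14 30-17 17 0 12-4 8-11 12 0 7-6 9 1 11 10 7 23-1 10 8 8 0 4 31 4 12 11 10 6-1z"/><path d="M91 329l-3 2 8 16 27 20 6 7-9 25 0 10 3 10 3 4 9 0 4 4 2 6-1 10 2 4 11-2 12-14 20-11 12-1 11-5-5-9-3-12 9-19 1-7-7 0-14-12-19-8-7-10-10 2-12 13-3 0-17-12-12 0z"/><path d="M41 321l-13 2 1 4-8 14 4 5-4 9-5 3 1 39 22 0 27 4 16 8 5 0 4-7 6-5 24 1 2-8 6-12-1-7-29-20-12-20-10 2-18-8z"/><path d="M295 420l-4 0-16 19 0 11 2 5 0 28-2 20-6 8-2 16 56 1 0-5 16 5 31 0 2-3 0-11 12-15 0-10-7-2-11 6-12 0-13-8-20-19z"/><path d="M218 413l-10 1 1 11-4 9 2 13-4 15 20 19 4 8 0 9-8 7-17 0-17 8-5 5 0 9 86 1 2-13 5-8 3-10 1-42-2-5 0-8-18 2-16-4-2-2 1-12-7-6z"/><path d="M173 16l-156 0-1 74 5 1 8-6 24-8 18-14 28-16 8-10 8 0 10 7 18 1 7 7 9-7 1-11z"/>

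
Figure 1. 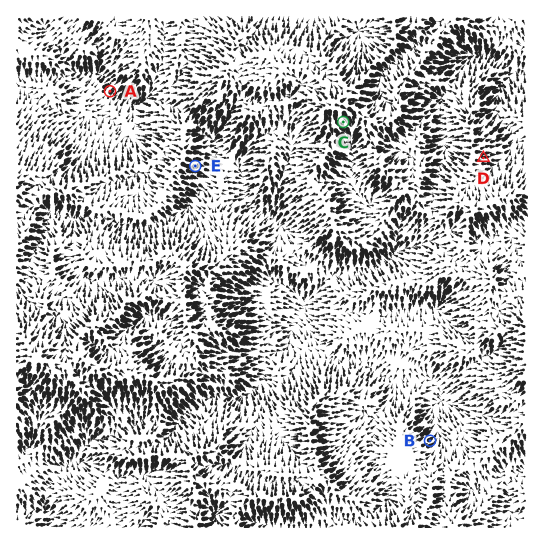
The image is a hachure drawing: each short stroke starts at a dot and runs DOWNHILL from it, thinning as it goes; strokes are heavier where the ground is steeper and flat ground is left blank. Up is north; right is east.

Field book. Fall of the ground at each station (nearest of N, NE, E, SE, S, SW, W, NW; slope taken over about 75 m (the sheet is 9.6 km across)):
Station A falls NE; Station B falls NE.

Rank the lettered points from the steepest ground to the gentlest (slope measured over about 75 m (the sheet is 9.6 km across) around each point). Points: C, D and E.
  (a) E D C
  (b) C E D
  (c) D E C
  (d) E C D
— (b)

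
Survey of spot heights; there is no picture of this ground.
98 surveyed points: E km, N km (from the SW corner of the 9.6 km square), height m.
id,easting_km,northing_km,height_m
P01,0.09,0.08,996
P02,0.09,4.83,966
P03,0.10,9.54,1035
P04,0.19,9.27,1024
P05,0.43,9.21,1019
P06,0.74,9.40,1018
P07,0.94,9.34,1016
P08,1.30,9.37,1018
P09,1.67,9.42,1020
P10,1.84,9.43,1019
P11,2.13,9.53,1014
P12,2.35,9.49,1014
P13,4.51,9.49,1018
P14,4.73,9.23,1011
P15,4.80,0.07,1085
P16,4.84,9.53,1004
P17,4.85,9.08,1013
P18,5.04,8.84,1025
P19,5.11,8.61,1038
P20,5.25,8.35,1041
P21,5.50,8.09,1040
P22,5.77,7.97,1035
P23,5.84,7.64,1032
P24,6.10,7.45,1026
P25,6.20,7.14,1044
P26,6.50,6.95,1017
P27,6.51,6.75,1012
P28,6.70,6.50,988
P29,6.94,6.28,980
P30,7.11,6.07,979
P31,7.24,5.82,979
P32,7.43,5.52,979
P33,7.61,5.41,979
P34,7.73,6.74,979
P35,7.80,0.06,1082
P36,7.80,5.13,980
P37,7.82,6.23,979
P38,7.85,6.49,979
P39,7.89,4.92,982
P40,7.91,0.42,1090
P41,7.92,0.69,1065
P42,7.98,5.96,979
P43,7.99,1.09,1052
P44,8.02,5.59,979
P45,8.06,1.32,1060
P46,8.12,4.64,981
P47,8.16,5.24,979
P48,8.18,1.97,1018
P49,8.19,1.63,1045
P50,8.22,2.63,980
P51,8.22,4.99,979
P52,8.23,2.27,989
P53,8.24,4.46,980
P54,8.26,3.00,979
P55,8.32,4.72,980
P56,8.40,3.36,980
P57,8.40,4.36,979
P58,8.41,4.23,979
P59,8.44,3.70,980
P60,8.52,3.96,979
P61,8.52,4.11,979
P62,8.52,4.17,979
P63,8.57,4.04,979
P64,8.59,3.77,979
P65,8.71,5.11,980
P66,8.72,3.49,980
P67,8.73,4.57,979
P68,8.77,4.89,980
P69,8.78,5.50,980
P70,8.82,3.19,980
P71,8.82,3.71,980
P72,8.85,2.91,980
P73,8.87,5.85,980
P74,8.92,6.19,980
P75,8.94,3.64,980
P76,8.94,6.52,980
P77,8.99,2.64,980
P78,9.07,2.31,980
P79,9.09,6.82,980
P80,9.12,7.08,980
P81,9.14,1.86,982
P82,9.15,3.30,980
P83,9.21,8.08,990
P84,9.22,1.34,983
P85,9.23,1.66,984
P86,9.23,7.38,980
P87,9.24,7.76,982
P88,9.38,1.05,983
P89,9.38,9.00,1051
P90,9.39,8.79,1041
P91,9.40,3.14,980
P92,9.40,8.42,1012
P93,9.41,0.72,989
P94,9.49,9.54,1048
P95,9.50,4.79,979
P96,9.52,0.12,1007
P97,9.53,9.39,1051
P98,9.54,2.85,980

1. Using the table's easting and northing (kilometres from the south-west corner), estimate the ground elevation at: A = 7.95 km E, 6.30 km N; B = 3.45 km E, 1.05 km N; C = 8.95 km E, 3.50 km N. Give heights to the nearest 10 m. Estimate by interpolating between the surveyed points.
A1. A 980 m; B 1030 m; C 980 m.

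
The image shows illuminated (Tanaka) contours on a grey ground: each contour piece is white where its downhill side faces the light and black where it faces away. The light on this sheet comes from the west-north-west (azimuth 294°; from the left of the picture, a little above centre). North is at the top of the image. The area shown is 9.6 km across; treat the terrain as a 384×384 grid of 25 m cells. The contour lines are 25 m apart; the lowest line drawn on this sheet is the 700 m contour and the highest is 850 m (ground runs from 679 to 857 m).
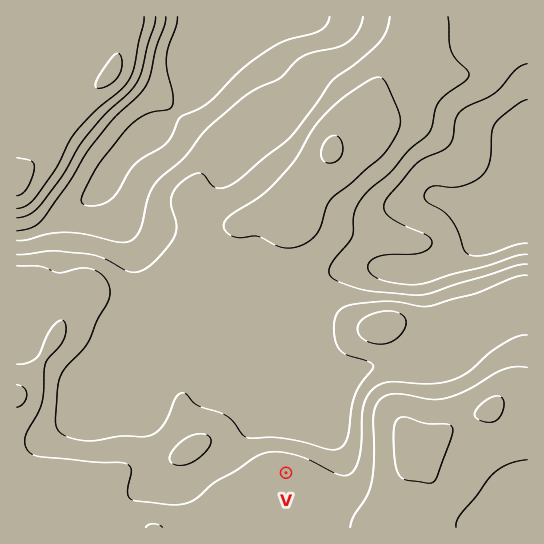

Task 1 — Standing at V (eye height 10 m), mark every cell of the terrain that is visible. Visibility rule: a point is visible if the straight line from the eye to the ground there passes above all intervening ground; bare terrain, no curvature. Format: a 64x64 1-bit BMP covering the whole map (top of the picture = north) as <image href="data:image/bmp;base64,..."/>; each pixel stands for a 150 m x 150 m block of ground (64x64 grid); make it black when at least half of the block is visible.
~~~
<image width="64" height="64" href="data:image/bmp;base64,Qk0+AgAAAAAAAD4AAAAoAAAAQAAAAEAAAAABAAEAAAAAAAACAAATCwAAEwsAAAIAAAAAAAAA////AAAAAAAAwP////gAAABw////+AAAAH/////8AAAAf/B///4AAAD/8H///wAAAP/8P///AAAB//4H//8AAAP//wP4/4AA//8PgOD/gAD/BAfAAP+AAP4AA+AA/4AA+AAB8AH/gAD4AADwB/8AAPgAAPgf/wAA+AAB///+AAD4AA////wAAPgAD////AAA/AAP///4AAB+AAf///gAAD/+A///+AAAH/8D///8AAAf/8f///8AAA///////4AAB///////4AAH///////wAAP/////+BwAA/////+ADAAD/////wAAAAH////+AAAAgPz///4AAADA/D///gAAAAA4H//+AAAAAAAP//8AAAAAAA///wAAAAAAB///gAAAAAAH///AAAAAAAf//+AAAAAAB///4AAAAAAOH//gAAAAAB4HH/AAAOAAHgAP8AAA+AAEAA/4AAD8AAAAD/wAAPwAAAAP/gAAfgAAAA//AAA/AAAAD/8AAD8AAAAH/4AAH4AAAAH/wAAfwAAAAB/gAB/gAAAAH/AAf/AAAAAf8AD/+AAAABwAAOP8AAAAAAAAwP4AAAAADADAfgAAAAAOAIA/AAAAAB8AAB8AAAAAH4AAD4AAAAAQAAAHgAAAAAAAAAeAAAAAAAAAB8AAAAAAAIAHwAAAAAAAgAfAAAAAAACAB+AAAAAAAA=="/>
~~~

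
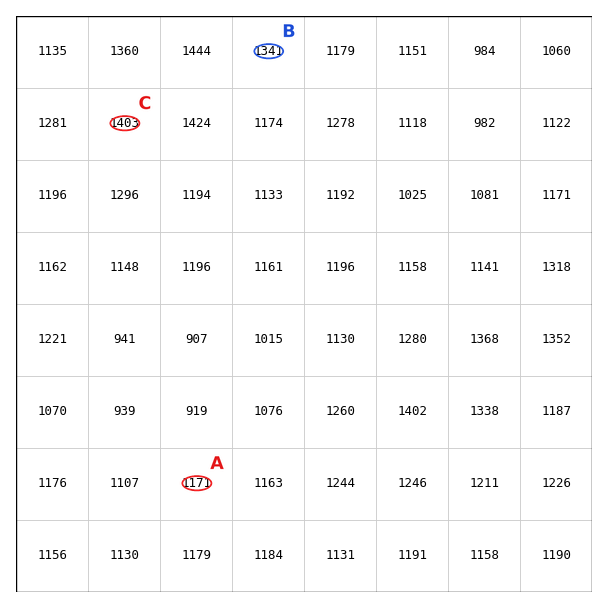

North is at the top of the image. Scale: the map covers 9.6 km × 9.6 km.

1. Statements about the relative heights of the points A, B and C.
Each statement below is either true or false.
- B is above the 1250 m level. true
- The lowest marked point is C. false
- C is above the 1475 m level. false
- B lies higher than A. true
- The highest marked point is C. true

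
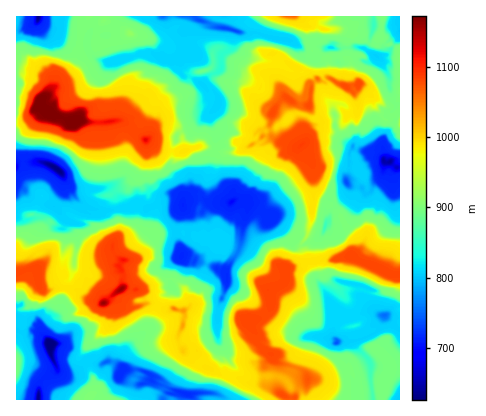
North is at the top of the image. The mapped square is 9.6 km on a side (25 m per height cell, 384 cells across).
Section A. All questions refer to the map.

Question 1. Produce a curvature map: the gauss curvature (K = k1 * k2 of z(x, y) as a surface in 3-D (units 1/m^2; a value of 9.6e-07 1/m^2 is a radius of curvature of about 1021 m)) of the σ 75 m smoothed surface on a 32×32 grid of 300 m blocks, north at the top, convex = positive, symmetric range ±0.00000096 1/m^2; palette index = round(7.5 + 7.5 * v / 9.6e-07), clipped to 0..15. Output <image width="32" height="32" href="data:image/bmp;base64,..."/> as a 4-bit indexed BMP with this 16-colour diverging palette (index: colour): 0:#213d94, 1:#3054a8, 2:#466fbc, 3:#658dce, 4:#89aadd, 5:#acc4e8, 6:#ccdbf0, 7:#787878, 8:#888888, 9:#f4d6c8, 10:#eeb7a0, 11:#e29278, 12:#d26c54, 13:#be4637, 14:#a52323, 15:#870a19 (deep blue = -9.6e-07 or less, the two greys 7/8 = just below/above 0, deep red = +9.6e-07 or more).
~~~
<image width="32" height="32" href="data:image/bmp;base64,Qk12AgAAAAAAAHYAAAAoAAAAIAAAACAAAAABAAQAAAAAAAACAAATCwAAEwsAABAAAAAAAAAAlD0hAKhUMAC8b0YAzo1lAN2qiQDoxKwA8NvMAHh4eACIiIgAyNb0AKC37gB4kuIAVGzSADdGvgAjI6UAGQqHAH09SYWHelmop3dp14iWh3h3VqfG9KpHd4WHdofHtYeHh1aGF8hKd4l2V3hWlpaIeIllkVlGh3mIe3lriIkpV3h3+ruJiITHd2VXaDZ2802HaQdpTXZ4d2jFeWmz82Z4lWuXh4Nnrkh2t/hIeIp4h6ZVVXeYmkNbejL4KlhId3enl8plfGOkWJqEVXWYiYh3WFngaIb09YaIjVn3xZdprFlXiGbiZVw3dZmWk4WpiHeZiaa3eImnT7J4GH/RYPdod1d5aHlYVn+WiUl3aHZ6t4h6VGZr94eAd3h4J0dnp0Zph5qZd2NsU2iaaKqVWYZtZnd2h3pIdU+lh3d8l8Z2eYlndGV4d4eId3iIl4d4SoRne7rjeWl2Tahoh4h3FEZkjFZaRqh3ZodYiHl2l/qPaJdWr5NnqWeGh3iYd3Z8hXerV6l2d2fMCIZkpoa3d1dMU3hnWZh1qlycU8hniIeXd/eJd8dnd3pWdTeXc4m1VkhRiZRvSIdpWG3GlYy2B6rZZI+JtUeZiId3iqZnVfVXR1dax01mdXiVxYd6iKZpeZeXl0WVyYp4ZzppZnV5hIrzVnW/ZmiJiIhcOHqHd1d3RYZJZFculWeHe2Z4eZN2Z6rotns3h3iIZ3andOp/NfN1kEp4d3h4m2eHeKQ3qFh1h2uah4h4h3SIhYh4aIKEp3lL"/>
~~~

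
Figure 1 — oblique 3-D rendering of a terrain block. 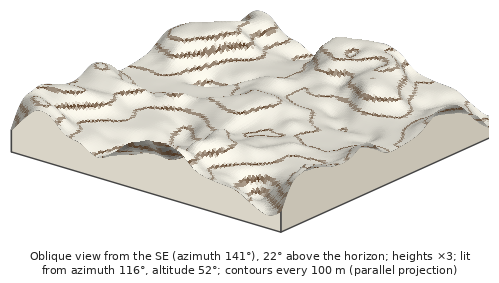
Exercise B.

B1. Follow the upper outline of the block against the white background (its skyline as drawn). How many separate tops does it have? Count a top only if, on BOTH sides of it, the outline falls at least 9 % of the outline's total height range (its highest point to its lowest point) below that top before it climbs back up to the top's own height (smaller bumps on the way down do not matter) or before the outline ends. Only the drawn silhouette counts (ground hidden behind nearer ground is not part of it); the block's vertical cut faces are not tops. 2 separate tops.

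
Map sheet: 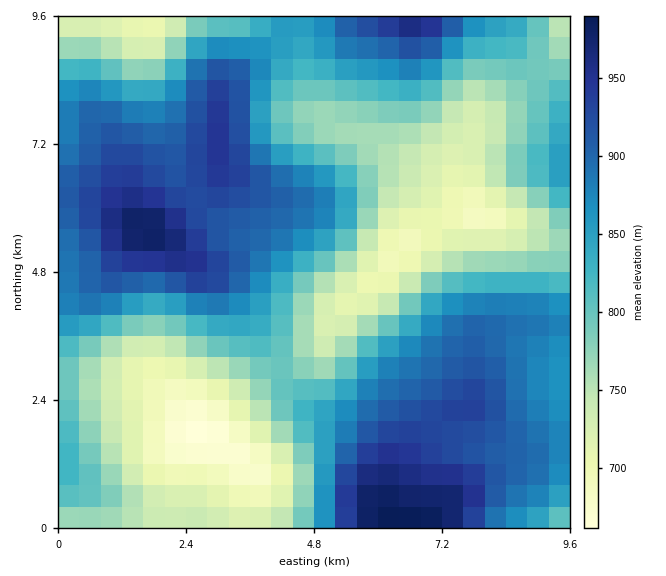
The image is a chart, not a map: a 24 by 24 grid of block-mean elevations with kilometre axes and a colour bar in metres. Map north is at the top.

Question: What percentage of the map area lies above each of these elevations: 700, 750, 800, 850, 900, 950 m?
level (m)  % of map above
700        94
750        78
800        61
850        45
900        25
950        5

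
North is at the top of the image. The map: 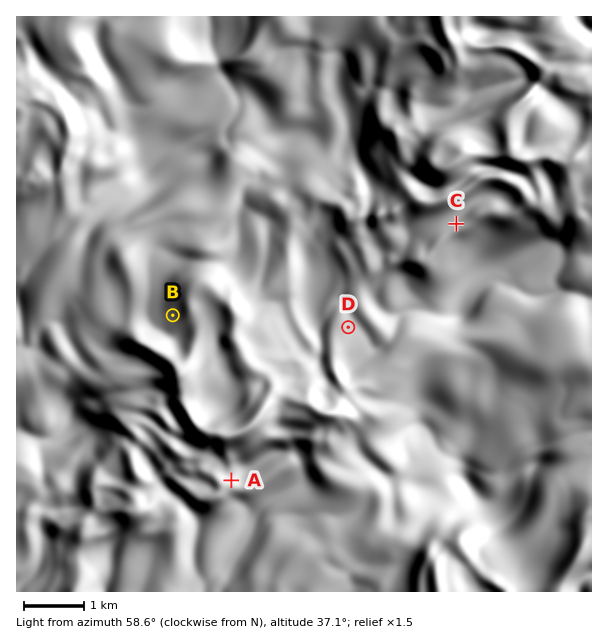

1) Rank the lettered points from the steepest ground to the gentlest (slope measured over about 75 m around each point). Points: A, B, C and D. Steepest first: A B D C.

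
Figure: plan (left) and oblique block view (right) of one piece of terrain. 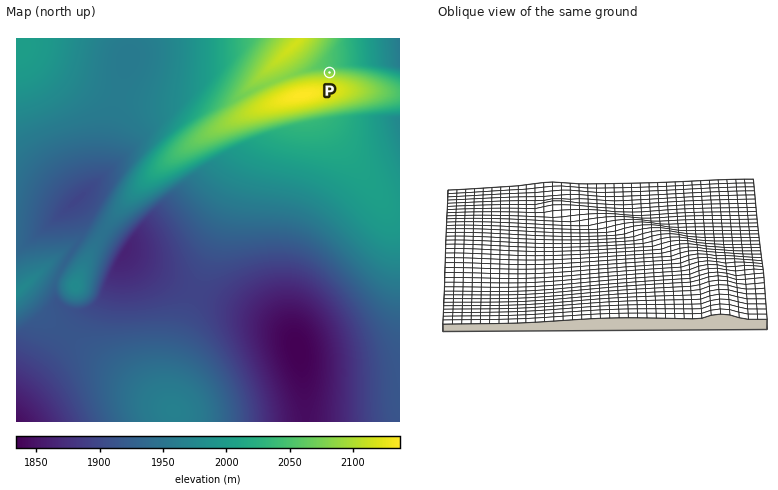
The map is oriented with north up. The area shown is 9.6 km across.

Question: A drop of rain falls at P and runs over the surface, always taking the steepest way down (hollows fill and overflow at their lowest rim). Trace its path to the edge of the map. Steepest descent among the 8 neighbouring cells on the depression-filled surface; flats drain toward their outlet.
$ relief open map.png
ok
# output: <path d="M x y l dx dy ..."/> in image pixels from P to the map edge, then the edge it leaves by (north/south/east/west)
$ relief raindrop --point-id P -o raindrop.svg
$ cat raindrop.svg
<path d="M330 72l0-6 4-2 10 0 2 0 54 0"/>
exit: east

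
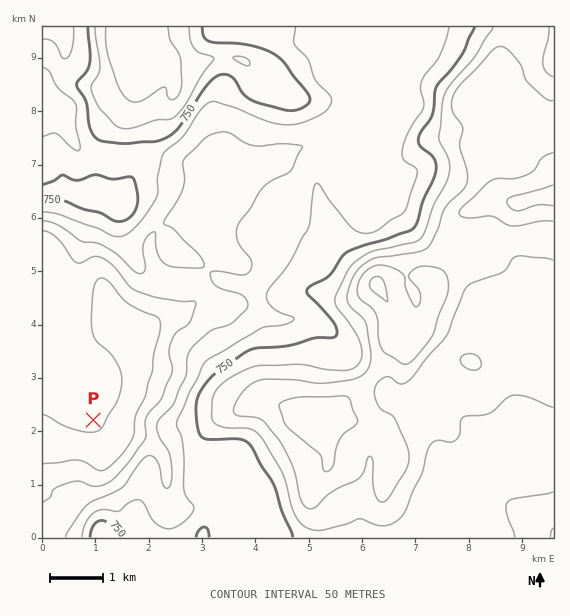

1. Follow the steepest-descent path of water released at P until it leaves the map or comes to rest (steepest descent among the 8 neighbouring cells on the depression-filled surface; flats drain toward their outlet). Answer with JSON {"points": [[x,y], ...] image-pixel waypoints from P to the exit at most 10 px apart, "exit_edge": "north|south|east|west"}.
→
{"points": [[93, 420], [104, 431], [113, 441], [104, 445], [93, 445], [83, 445], [72, 444], [61, 443], [51, 440], [43, 437]], "exit_edge": "west"}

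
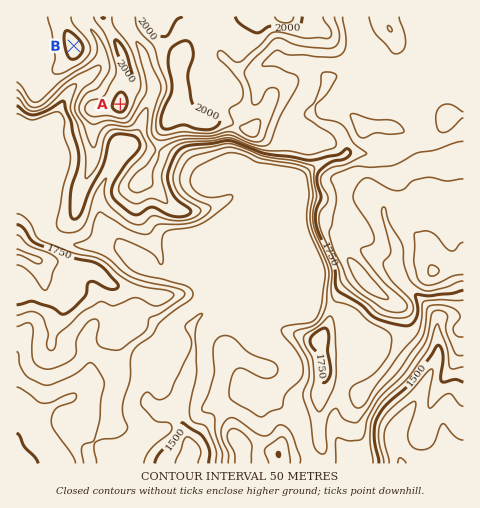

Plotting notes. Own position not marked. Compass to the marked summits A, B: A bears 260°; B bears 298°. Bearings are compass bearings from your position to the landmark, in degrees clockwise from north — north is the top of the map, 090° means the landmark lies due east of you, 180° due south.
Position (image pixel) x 168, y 96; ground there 1980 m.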